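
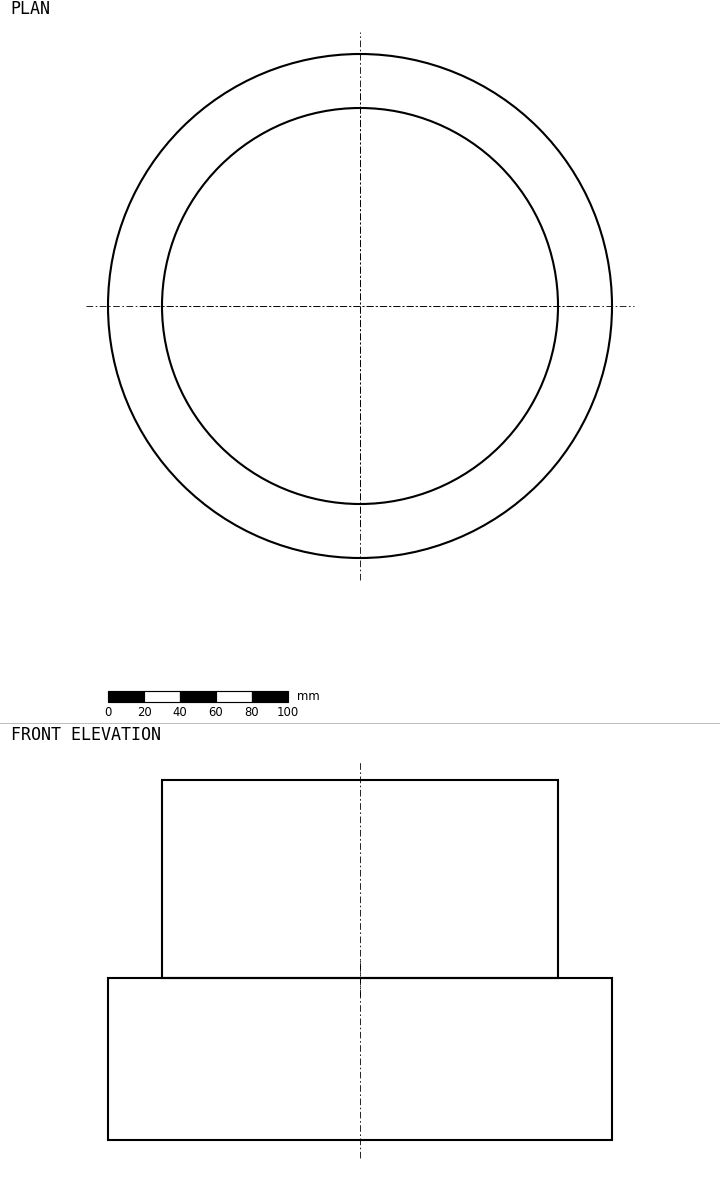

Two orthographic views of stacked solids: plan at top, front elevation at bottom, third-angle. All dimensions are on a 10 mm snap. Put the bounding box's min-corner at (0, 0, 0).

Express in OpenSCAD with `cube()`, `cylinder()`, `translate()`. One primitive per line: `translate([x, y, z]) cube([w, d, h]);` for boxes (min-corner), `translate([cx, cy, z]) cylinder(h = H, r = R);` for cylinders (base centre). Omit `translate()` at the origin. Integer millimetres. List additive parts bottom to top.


translate([140, 140, 0]) cylinder(h = 90, r = 140);
translate([140, 140, 90]) cylinder(h = 110, r = 110);


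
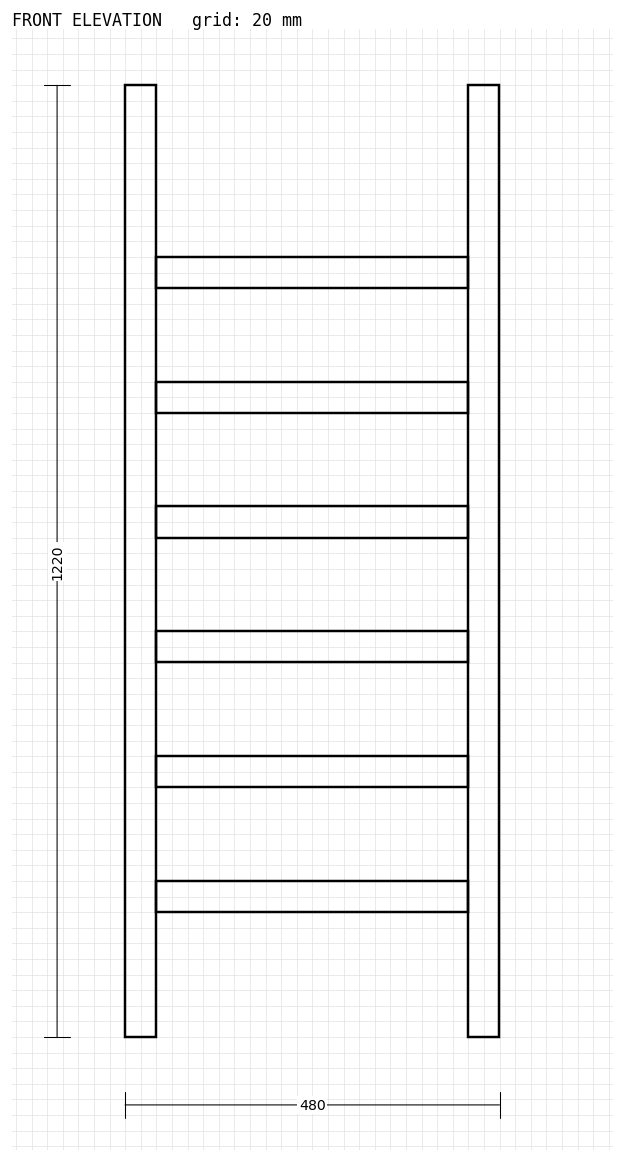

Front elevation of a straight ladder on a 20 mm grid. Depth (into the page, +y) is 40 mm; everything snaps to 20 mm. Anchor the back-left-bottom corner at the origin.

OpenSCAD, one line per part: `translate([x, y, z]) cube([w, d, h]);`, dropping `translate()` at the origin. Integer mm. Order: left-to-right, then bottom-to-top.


cube([40, 40, 1220]);
translate([40, 0, 160]) cube([400, 40, 40]);
translate([40, 0, 320]) cube([400, 40, 40]);
translate([40, 0, 480]) cube([400, 40, 40]);
translate([40, 0, 640]) cube([400, 40, 40]);
translate([40, 0, 800]) cube([400, 40, 40]);
translate([40, 0, 960]) cube([400, 40, 40]);
translate([440, 0, 0]) cube([40, 40, 1220]);


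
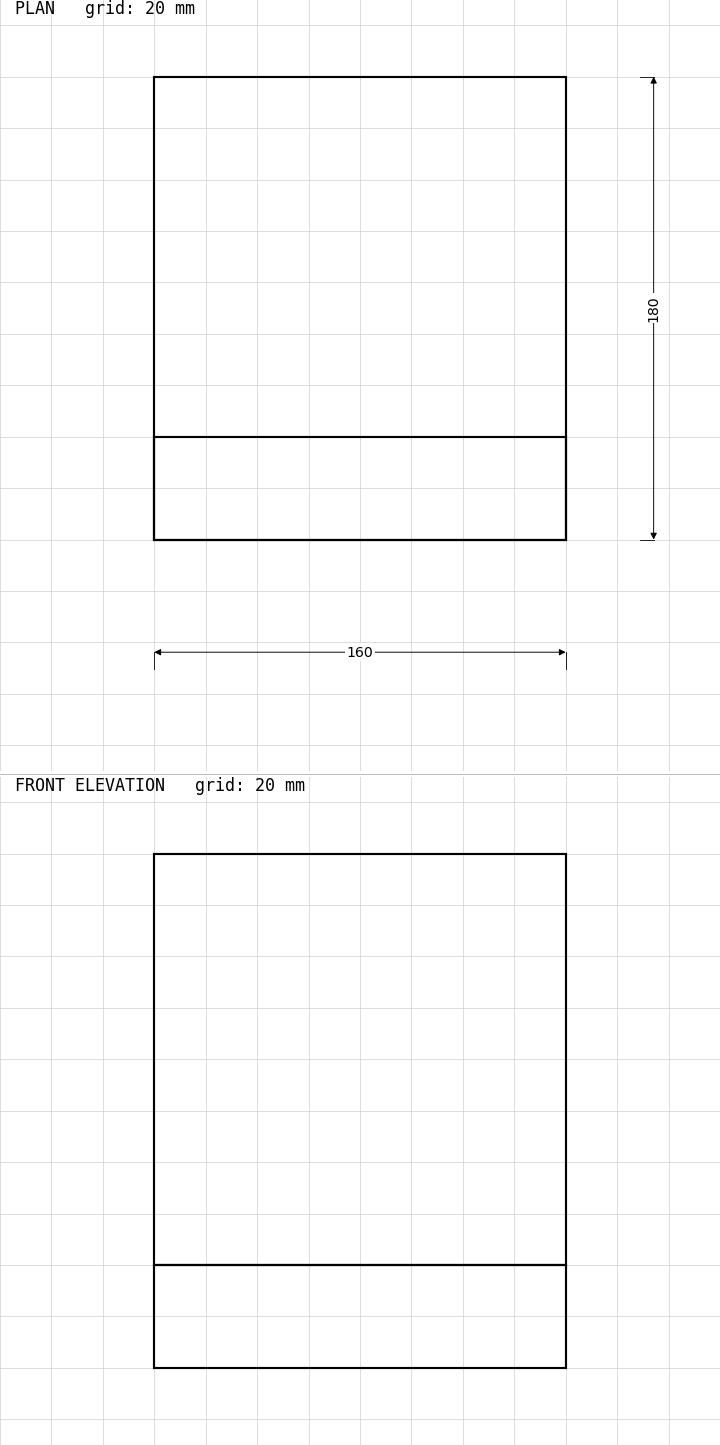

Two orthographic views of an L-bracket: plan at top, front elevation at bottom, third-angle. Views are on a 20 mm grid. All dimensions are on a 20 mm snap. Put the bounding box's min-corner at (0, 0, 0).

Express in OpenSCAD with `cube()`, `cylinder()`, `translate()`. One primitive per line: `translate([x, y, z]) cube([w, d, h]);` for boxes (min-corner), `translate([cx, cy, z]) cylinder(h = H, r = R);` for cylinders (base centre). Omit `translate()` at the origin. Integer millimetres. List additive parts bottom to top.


cube([160, 180, 40]);
translate([0, 0, 40]) cube([160, 40, 160]);


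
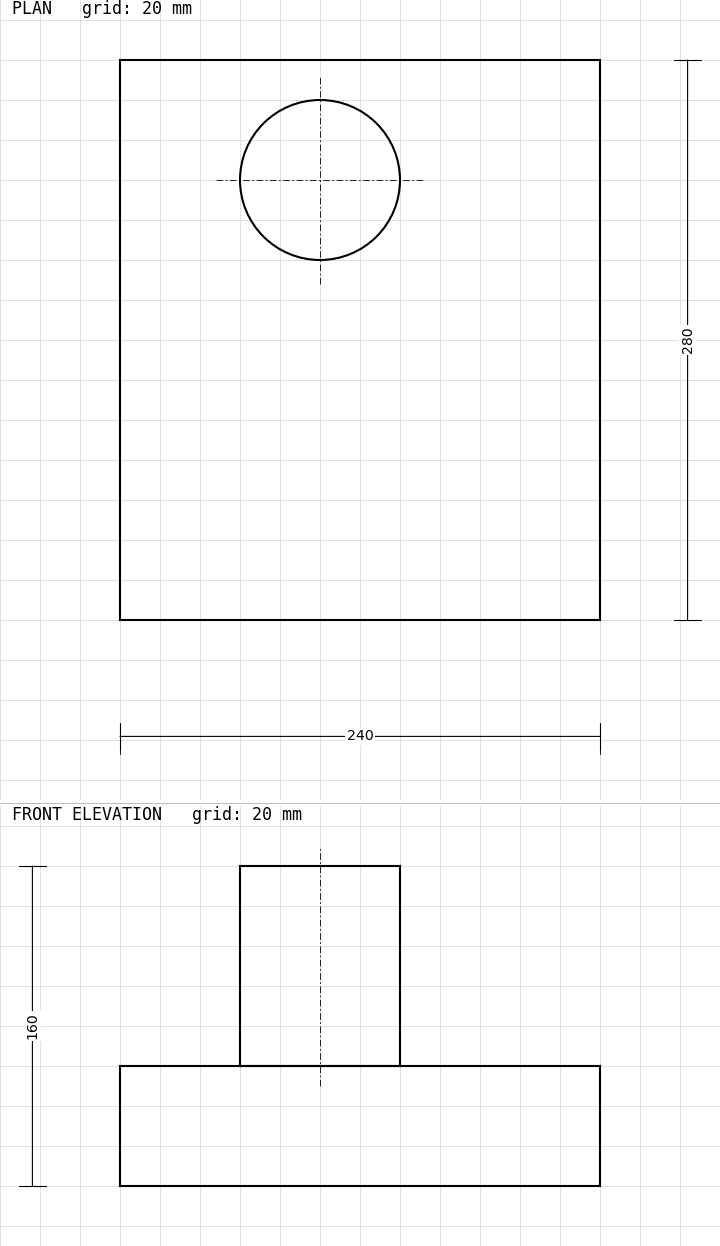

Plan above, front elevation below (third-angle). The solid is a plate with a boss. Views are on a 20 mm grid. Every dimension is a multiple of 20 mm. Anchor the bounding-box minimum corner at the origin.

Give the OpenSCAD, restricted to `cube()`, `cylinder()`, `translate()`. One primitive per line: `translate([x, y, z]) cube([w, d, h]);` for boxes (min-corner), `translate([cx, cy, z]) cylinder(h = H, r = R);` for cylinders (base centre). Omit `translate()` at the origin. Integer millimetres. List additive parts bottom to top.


cube([240, 280, 60]);
translate([100, 220, 60]) cylinder(h = 100, r = 40);


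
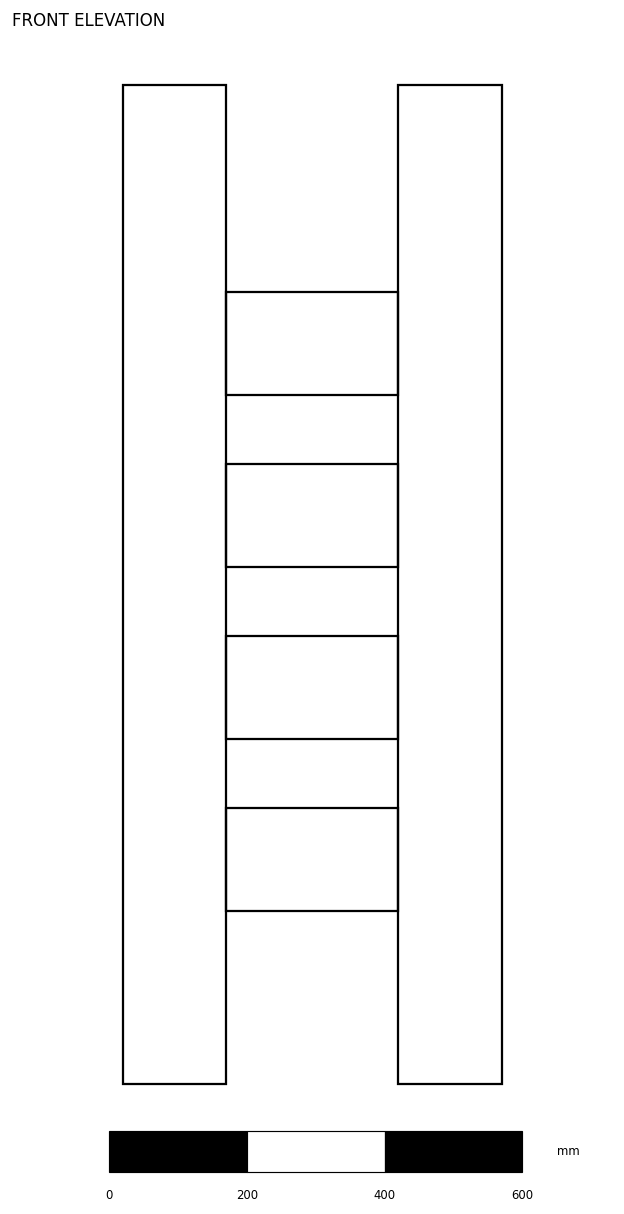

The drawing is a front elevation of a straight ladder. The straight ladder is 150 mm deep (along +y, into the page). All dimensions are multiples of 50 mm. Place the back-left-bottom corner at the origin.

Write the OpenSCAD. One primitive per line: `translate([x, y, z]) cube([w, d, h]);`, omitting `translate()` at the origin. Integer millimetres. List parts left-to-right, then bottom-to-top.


cube([150, 150, 1450]);
translate([150, 0, 250]) cube([250, 150, 150]);
translate([150, 0, 500]) cube([250, 150, 150]);
translate([150, 0, 750]) cube([250, 150, 150]);
translate([150, 0, 1000]) cube([250, 150, 150]);
translate([400, 0, 0]) cube([150, 150, 1450]);


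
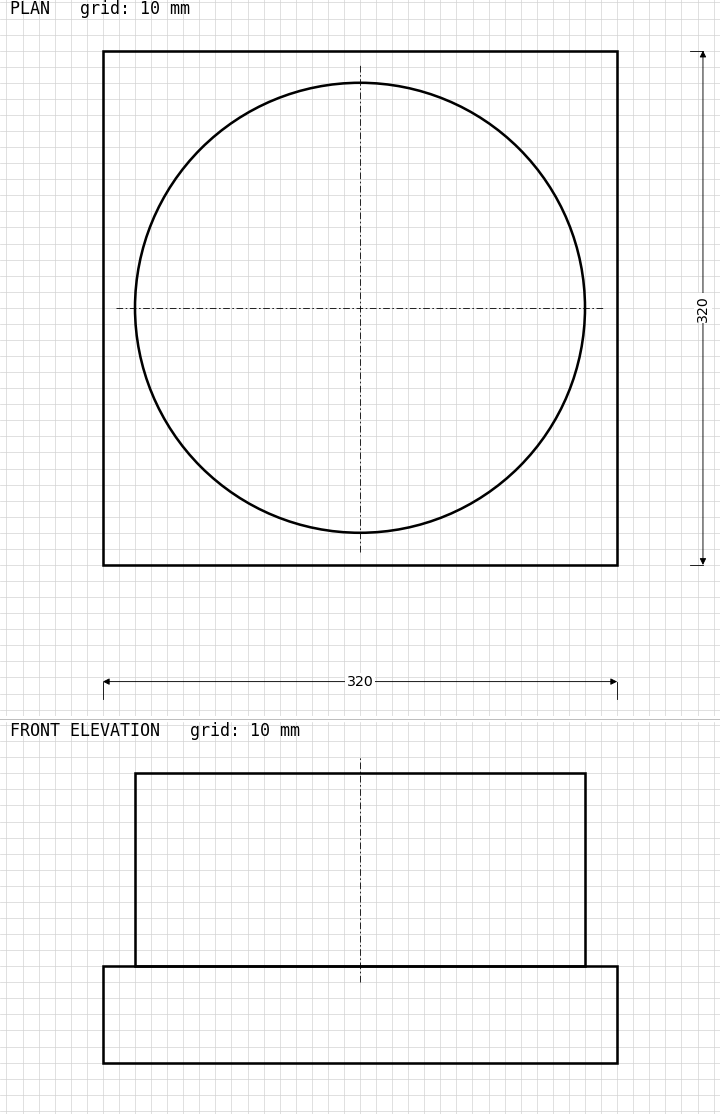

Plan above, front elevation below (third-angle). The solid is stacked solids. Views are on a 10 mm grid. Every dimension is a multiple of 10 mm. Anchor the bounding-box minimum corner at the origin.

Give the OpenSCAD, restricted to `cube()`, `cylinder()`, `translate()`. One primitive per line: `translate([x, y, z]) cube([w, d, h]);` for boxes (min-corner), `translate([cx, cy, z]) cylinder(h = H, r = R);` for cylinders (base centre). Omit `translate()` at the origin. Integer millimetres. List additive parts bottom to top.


cube([320, 320, 60]);
translate([160, 160, 60]) cylinder(h = 120, r = 140);


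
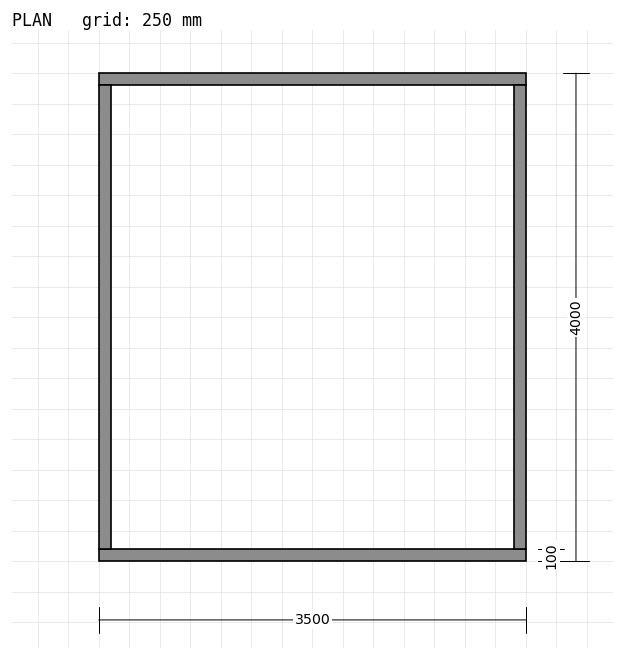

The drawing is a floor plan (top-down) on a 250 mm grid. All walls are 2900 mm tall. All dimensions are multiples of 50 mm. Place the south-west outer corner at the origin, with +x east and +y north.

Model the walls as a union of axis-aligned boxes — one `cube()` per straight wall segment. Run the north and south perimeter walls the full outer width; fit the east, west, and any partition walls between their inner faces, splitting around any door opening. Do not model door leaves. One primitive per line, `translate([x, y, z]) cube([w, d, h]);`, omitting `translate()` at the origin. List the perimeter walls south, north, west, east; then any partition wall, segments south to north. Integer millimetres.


cube([3500, 100, 2900]);
translate([0, 3900, 0]) cube([3500, 100, 2900]);
translate([0, 100, 0]) cube([100, 3800, 2900]);
translate([3400, 100, 0]) cube([100, 3800, 2900]);


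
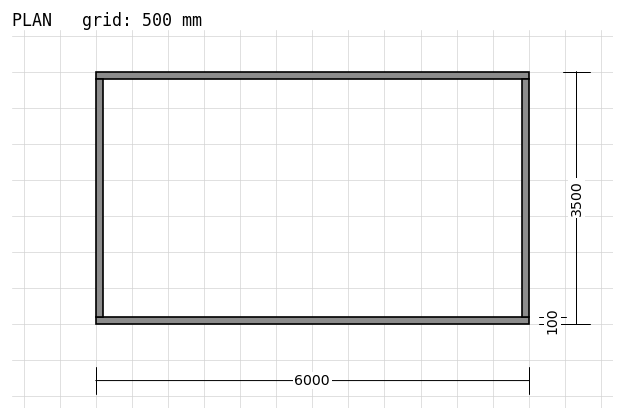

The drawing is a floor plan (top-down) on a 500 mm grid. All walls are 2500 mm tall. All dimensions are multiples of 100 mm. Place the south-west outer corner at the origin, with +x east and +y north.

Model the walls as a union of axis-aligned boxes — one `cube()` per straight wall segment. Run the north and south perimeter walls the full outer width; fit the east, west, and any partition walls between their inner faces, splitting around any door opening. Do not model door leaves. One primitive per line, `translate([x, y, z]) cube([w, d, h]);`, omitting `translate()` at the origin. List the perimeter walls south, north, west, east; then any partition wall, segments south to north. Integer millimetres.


cube([6000, 100, 2500]);
translate([0, 3400, 0]) cube([6000, 100, 2500]);
translate([0, 100, 0]) cube([100, 3300, 2500]);
translate([5900, 100, 0]) cube([100, 3300, 2500]);


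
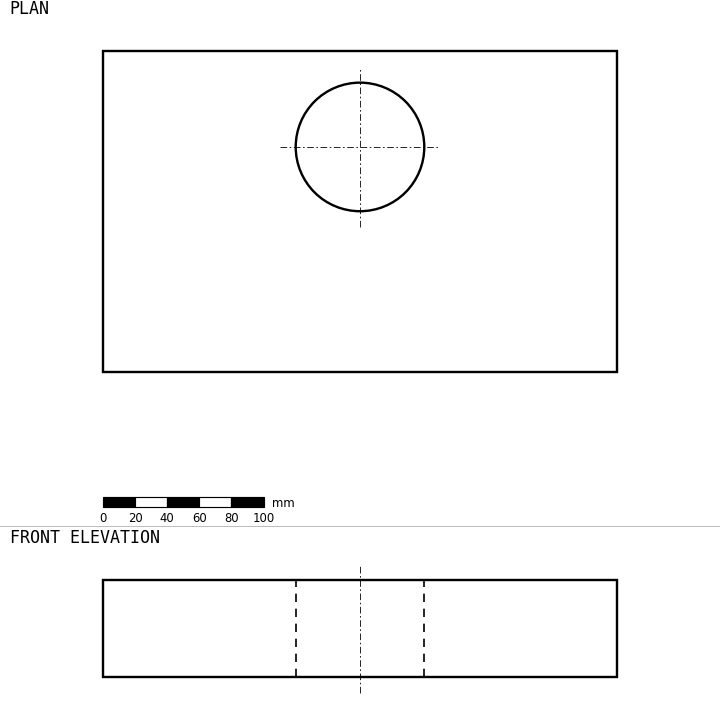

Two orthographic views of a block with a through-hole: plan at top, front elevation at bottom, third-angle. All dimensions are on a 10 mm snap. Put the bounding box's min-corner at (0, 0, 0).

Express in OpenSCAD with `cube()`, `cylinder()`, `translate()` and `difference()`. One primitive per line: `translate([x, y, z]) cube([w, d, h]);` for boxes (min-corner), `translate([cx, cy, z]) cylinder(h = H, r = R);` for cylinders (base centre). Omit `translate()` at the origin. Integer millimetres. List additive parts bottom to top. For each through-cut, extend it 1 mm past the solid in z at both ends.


difference() {
  cube([320, 200, 60]);
  translate([160, 140, -1]) cylinder(h = 62, r = 40);
}


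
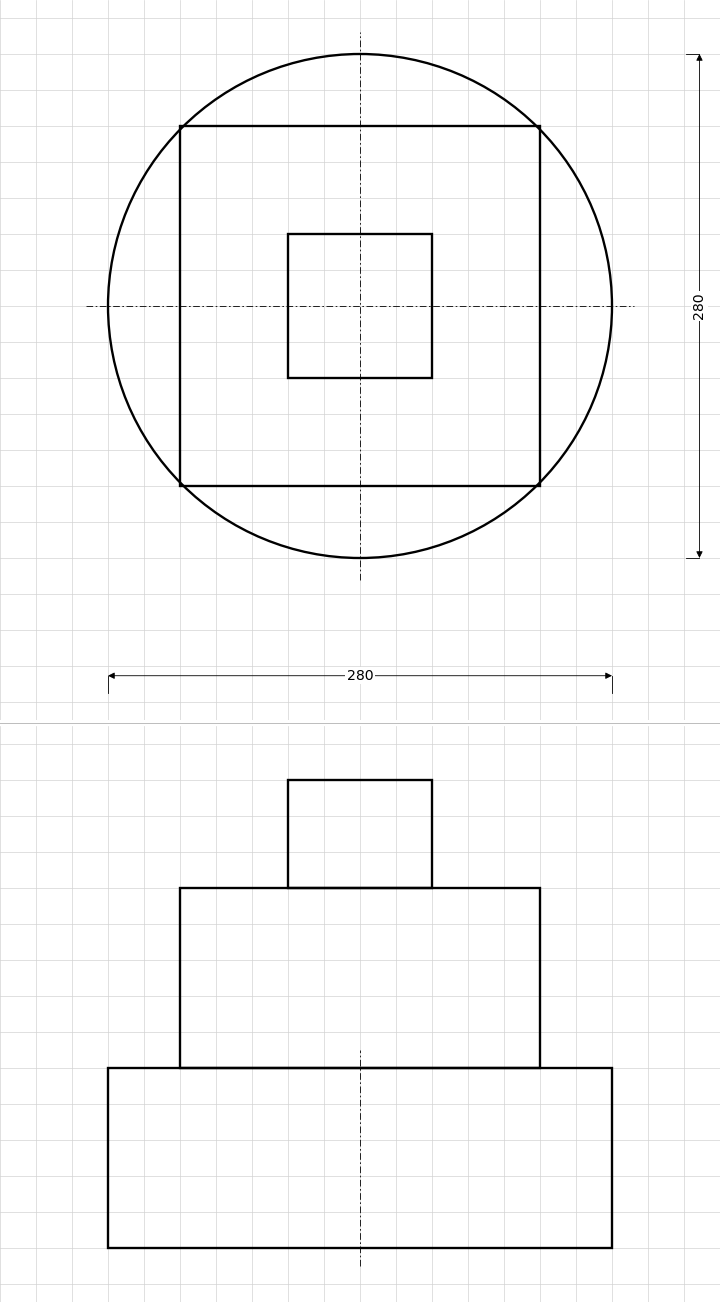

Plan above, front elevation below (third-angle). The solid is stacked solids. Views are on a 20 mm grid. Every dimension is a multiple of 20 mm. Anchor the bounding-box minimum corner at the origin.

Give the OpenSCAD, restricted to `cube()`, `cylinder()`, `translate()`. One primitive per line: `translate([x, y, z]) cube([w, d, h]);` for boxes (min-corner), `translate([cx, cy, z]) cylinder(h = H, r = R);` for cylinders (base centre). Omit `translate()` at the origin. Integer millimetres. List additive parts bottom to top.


translate([140, 140, 0]) cylinder(h = 100, r = 140);
translate([40, 40, 100]) cube([200, 200, 100]);
translate([100, 100, 200]) cube([80, 80, 60]);


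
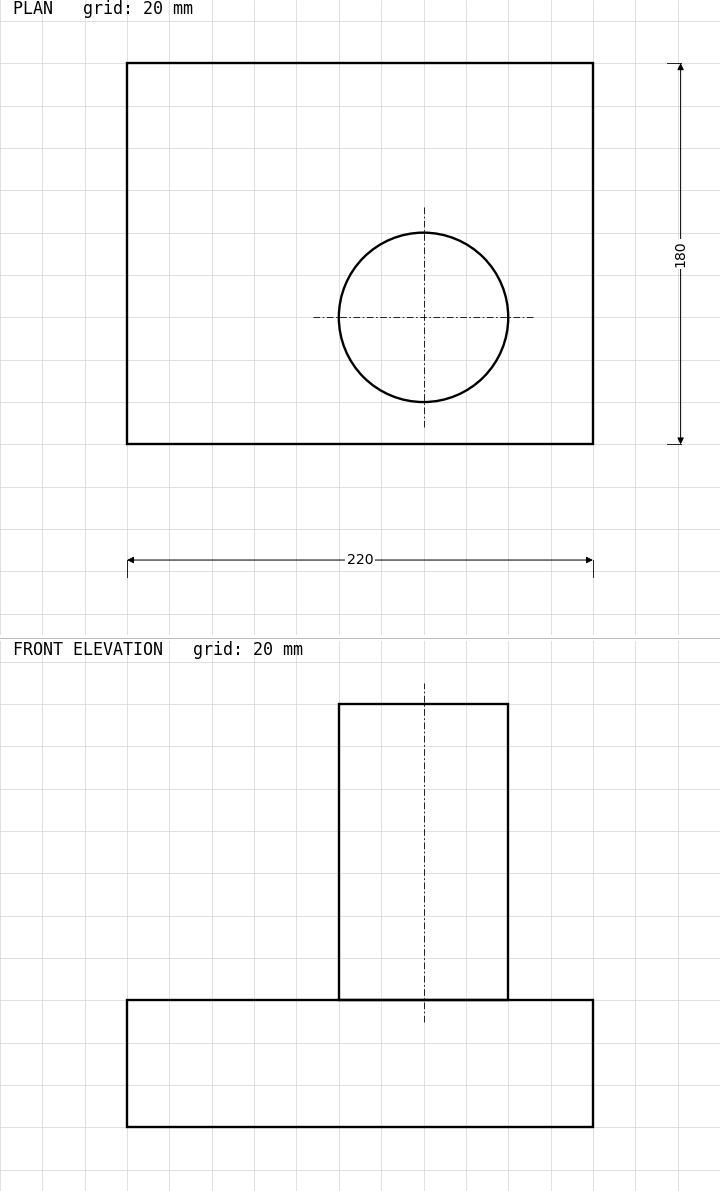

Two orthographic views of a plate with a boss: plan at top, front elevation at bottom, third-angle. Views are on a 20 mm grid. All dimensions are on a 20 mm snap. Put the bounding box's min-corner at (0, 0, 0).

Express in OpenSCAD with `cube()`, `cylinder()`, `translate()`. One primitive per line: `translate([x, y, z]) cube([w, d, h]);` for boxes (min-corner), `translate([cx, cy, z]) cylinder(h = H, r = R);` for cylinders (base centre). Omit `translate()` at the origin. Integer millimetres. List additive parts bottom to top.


cube([220, 180, 60]);
translate([140, 60, 60]) cylinder(h = 140, r = 40);


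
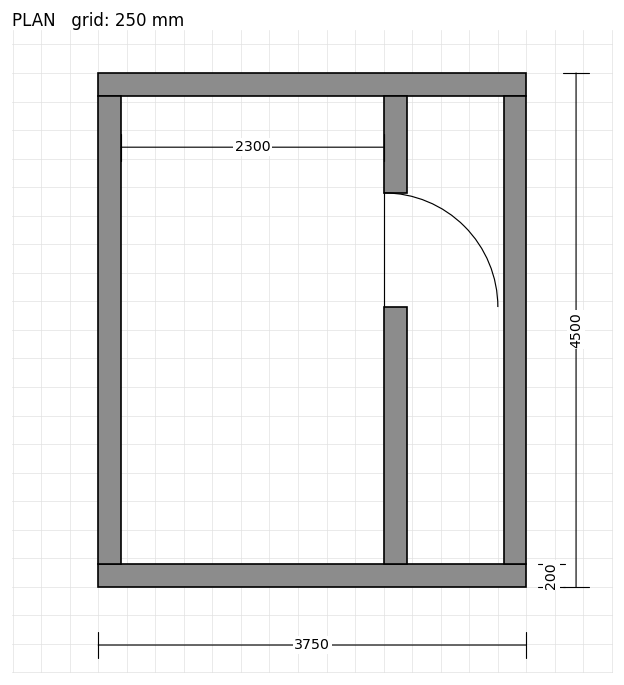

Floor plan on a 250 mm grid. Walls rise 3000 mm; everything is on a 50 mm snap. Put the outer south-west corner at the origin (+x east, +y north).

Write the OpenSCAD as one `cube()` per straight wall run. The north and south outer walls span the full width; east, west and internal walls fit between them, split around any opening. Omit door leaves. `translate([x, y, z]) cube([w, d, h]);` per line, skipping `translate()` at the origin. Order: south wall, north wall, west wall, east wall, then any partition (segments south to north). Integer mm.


cube([3750, 200, 3000]);
translate([0, 4300, 0]) cube([3750, 200, 3000]);
translate([0, 200, 0]) cube([200, 4100, 3000]);
translate([3550, 200, 0]) cube([200, 4100, 3000]);
translate([2500, 200, 0]) cube([200, 2250, 3000]);
translate([2500, 3450, 0]) cube([200, 850, 3000]);


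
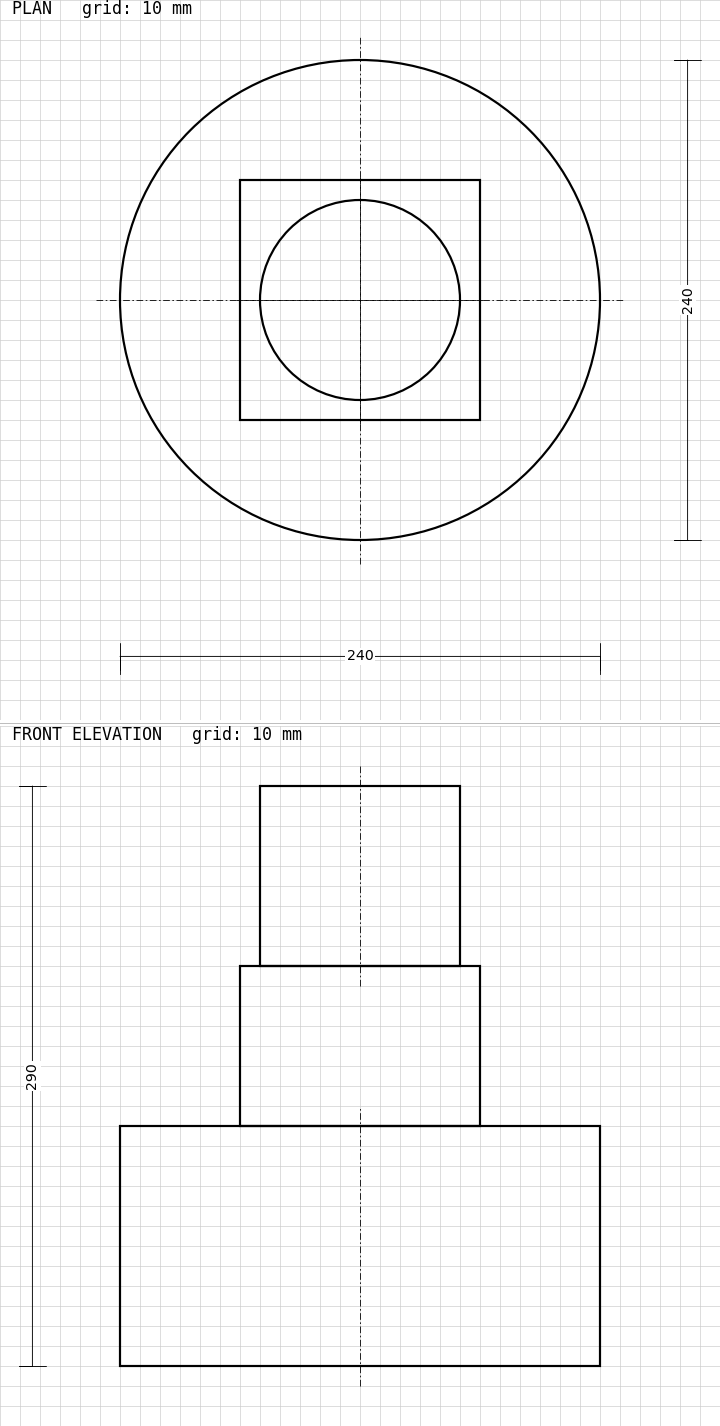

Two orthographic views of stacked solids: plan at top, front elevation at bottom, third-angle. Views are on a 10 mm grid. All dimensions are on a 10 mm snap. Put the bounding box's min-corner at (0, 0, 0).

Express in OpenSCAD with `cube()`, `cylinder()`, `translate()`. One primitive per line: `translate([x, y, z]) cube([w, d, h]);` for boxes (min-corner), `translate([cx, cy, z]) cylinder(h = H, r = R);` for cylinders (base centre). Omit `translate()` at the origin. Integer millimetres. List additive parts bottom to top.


translate([120, 120, 0]) cylinder(h = 120, r = 120);
translate([60, 60, 120]) cube([120, 120, 80]);
translate([120, 120, 200]) cylinder(h = 90, r = 50);


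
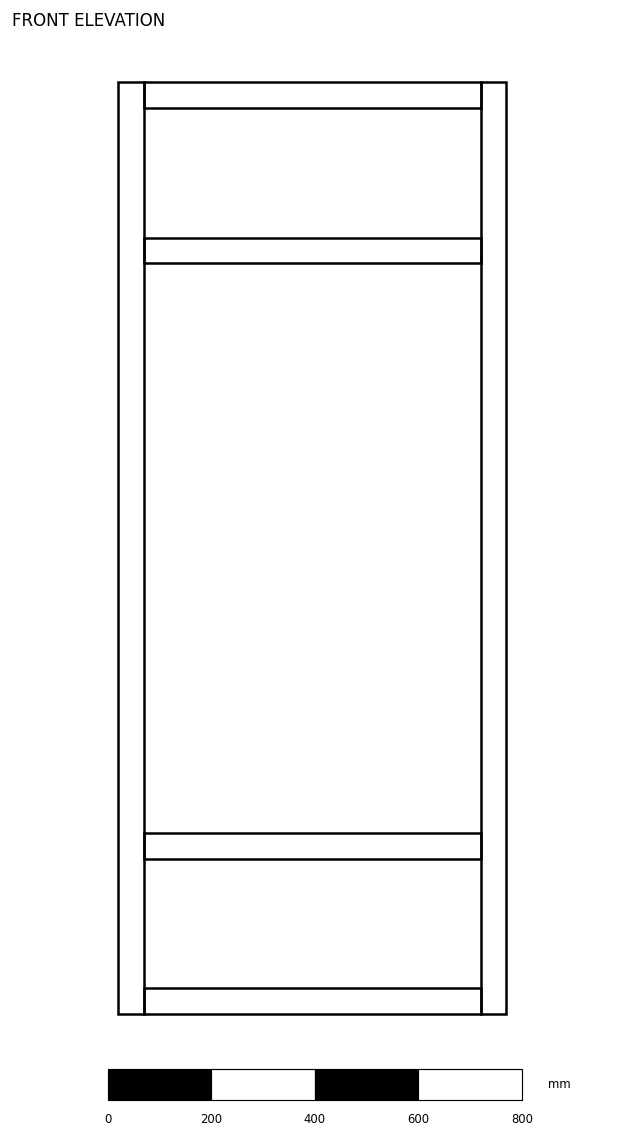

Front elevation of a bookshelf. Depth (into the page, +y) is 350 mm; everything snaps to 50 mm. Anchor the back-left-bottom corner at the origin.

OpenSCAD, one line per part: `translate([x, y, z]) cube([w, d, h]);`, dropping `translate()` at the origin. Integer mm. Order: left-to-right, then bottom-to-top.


cube([50, 350, 1800]);
translate([50, 0, 0]) cube([650, 350, 50]);
translate([50, 0, 300]) cube([650, 350, 50]);
translate([50, 0, 1450]) cube([650, 350, 50]);
translate([50, 0, 1750]) cube([650, 350, 50]);
translate([700, 0, 0]) cube([50, 350, 1800]);


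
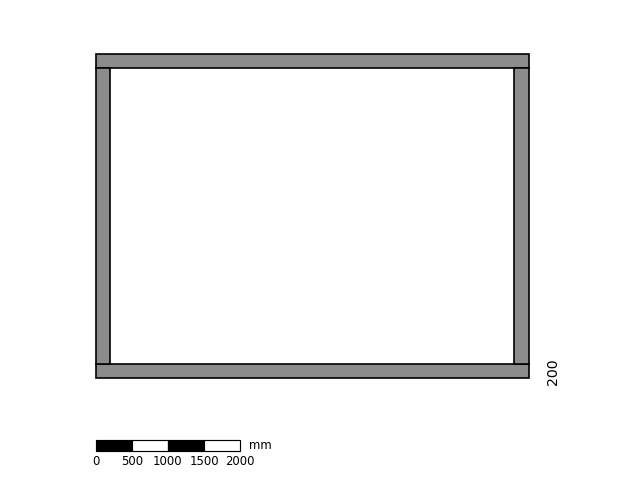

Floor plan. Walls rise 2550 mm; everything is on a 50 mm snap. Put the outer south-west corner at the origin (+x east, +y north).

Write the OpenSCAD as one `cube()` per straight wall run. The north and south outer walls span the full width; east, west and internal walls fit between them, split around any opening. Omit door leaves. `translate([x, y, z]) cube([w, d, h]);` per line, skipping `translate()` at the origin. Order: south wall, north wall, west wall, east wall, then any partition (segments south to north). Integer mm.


cube([6000, 200, 2550]);
translate([0, 4300, 0]) cube([6000, 200, 2550]);
translate([0, 200, 0]) cube([200, 4100, 2550]);
translate([5800, 200, 0]) cube([200, 4100, 2550]);


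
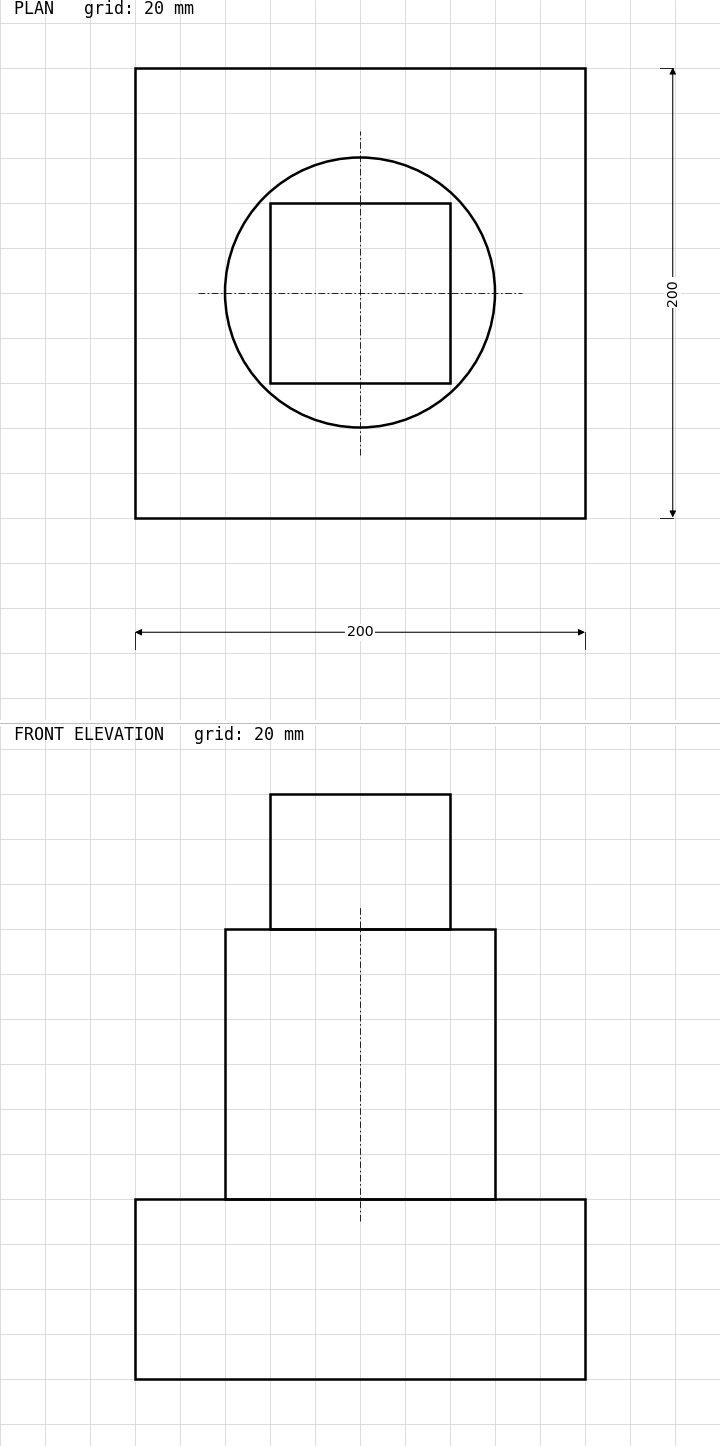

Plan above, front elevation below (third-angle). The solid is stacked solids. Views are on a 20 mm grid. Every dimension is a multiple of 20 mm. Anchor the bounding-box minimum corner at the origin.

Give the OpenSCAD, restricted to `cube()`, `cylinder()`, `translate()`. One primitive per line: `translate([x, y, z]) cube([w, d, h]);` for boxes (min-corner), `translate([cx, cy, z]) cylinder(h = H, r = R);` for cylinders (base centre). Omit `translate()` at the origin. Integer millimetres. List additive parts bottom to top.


cube([200, 200, 80]);
translate([100, 100, 80]) cylinder(h = 120, r = 60);
translate([60, 60, 200]) cube([80, 80, 60]);


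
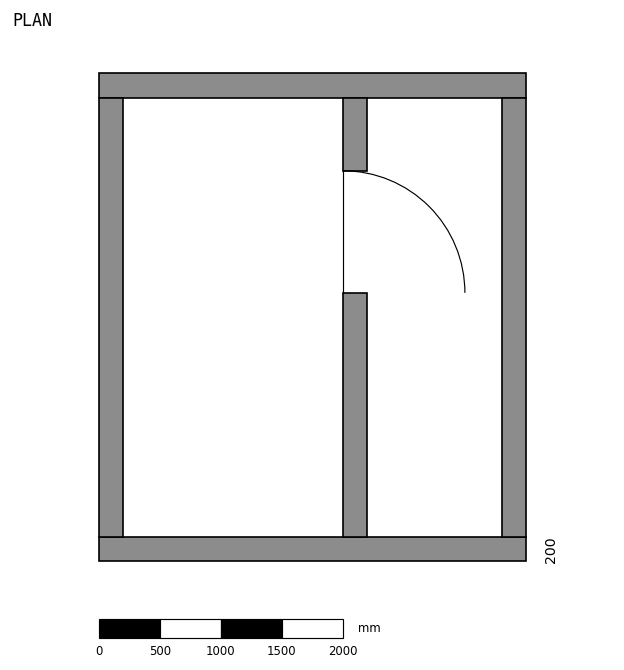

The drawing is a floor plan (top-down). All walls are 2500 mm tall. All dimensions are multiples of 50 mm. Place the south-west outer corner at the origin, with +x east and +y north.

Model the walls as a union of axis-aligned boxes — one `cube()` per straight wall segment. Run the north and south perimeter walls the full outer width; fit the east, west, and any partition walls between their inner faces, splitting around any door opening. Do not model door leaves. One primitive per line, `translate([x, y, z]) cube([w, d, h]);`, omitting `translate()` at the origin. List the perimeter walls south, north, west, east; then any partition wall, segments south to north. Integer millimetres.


cube([3500, 200, 2500]);
translate([0, 3800, 0]) cube([3500, 200, 2500]);
translate([0, 200, 0]) cube([200, 3600, 2500]);
translate([3300, 200, 0]) cube([200, 3600, 2500]);
translate([2000, 200, 0]) cube([200, 2000, 2500]);
translate([2000, 3200, 0]) cube([200, 600, 2500]);


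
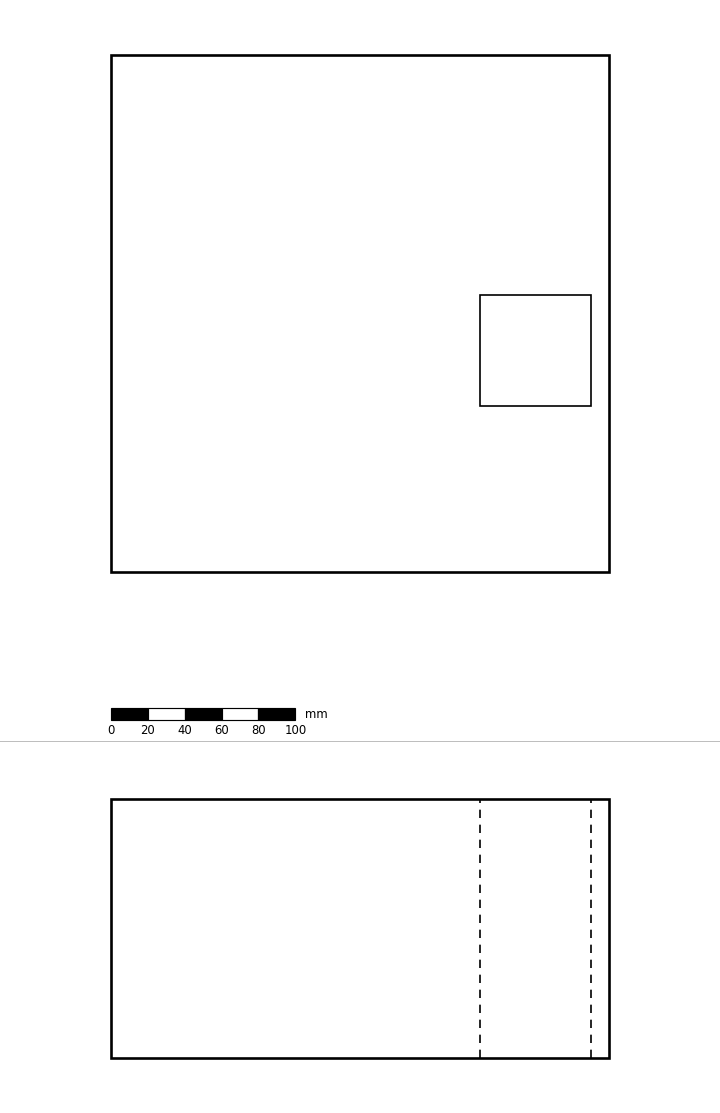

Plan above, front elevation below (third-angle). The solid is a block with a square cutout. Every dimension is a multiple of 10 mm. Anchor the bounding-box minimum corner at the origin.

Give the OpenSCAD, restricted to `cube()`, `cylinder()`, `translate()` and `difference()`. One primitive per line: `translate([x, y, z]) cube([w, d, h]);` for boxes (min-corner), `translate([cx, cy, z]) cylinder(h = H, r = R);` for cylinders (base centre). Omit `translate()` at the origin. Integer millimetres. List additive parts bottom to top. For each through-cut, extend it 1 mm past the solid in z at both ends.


difference() {
  cube([270, 280, 140]);
  translate([200, 90, -1]) cube([60, 60, 142]);
}


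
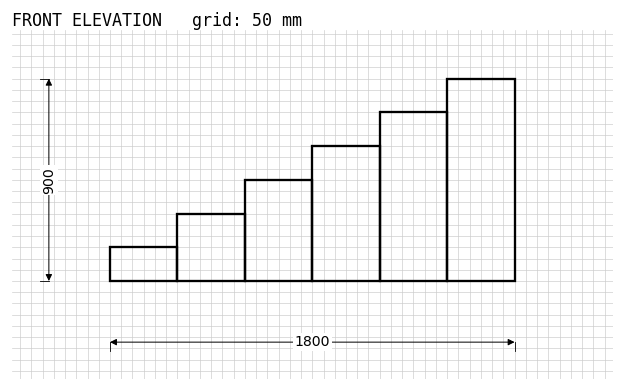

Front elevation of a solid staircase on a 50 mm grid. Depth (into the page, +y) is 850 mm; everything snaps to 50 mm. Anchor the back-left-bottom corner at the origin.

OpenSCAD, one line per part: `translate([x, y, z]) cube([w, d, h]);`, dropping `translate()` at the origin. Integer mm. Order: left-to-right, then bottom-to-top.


cube([300, 850, 150]);
translate([300, 0, 0]) cube([300, 850, 300]);
translate([600, 0, 0]) cube([300, 850, 450]);
translate([900, 0, 0]) cube([300, 850, 600]);
translate([1200, 0, 0]) cube([300, 850, 750]);
translate([1500, 0, 0]) cube([300, 850, 900]);


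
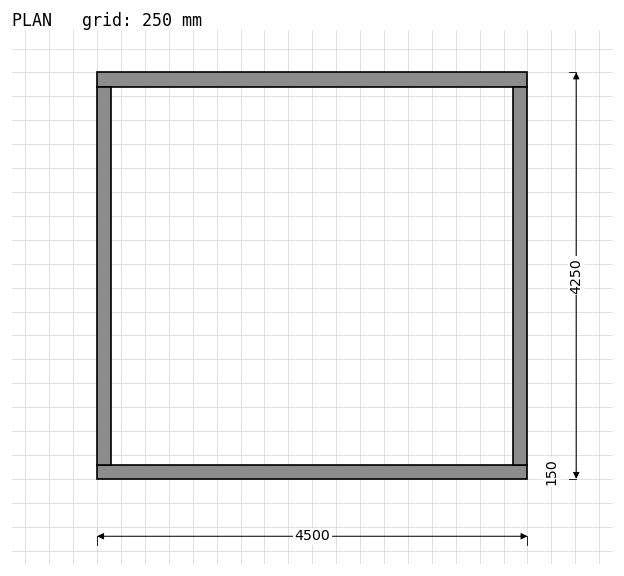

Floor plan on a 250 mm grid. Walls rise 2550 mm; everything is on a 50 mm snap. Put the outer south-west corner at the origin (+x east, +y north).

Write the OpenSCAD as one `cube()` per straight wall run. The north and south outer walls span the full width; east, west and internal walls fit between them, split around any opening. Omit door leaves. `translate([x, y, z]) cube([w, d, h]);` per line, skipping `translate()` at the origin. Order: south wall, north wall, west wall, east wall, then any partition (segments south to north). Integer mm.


cube([4500, 150, 2550]);
translate([0, 4100, 0]) cube([4500, 150, 2550]);
translate([0, 150, 0]) cube([150, 3950, 2550]);
translate([4350, 150, 0]) cube([150, 3950, 2550]);


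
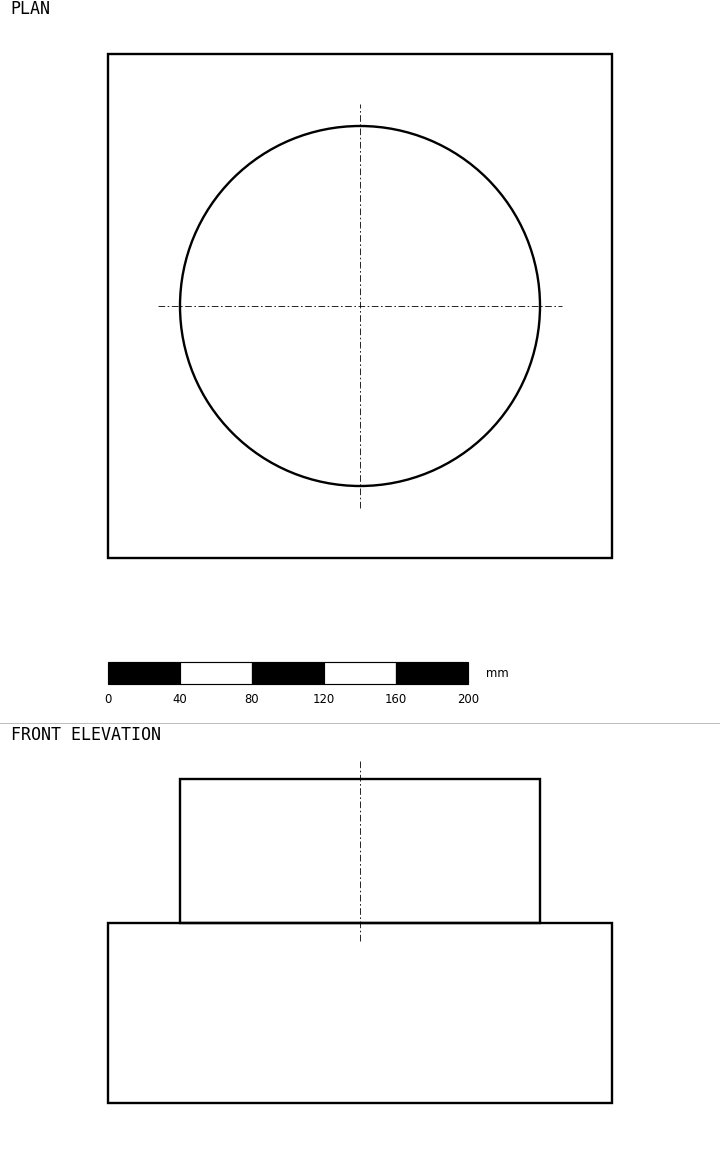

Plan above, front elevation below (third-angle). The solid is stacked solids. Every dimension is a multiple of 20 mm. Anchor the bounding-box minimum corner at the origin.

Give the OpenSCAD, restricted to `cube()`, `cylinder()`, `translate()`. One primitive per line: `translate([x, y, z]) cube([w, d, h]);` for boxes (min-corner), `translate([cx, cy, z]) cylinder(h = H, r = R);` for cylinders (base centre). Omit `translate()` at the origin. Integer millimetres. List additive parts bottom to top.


cube([280, 280, 100]);
translate([140, 140, 100]) cylinder(h = 80, r = 100);


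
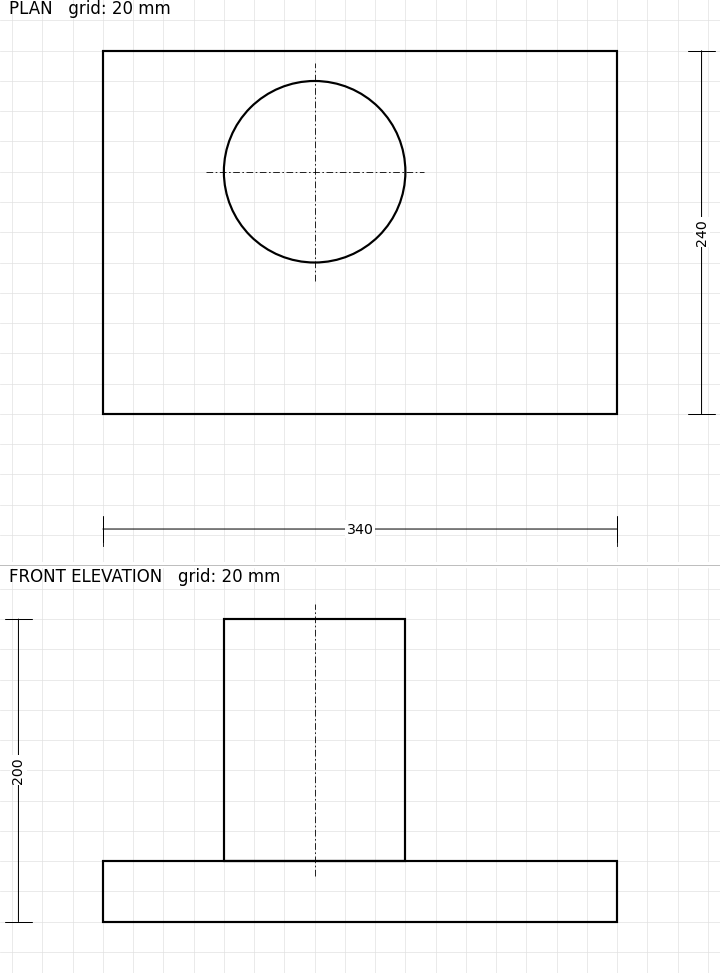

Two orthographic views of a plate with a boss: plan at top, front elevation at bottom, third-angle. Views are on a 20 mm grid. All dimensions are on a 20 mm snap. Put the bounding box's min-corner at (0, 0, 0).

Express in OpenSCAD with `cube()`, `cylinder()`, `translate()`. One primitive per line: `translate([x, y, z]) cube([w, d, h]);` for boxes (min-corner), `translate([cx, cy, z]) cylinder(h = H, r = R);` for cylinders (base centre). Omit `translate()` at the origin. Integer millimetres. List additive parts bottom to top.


cube([340, 240, 40]);
translate([140, 160, 40]) cylinder(h = 160, r = 60);


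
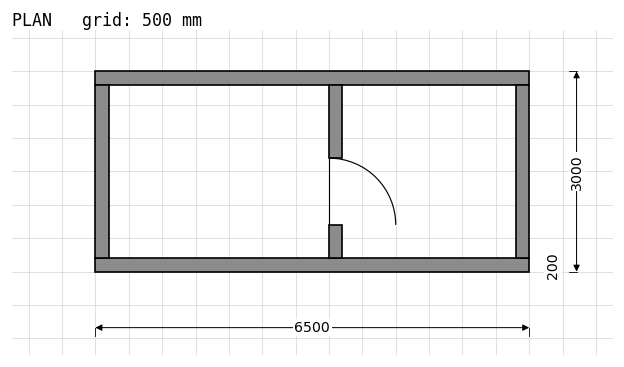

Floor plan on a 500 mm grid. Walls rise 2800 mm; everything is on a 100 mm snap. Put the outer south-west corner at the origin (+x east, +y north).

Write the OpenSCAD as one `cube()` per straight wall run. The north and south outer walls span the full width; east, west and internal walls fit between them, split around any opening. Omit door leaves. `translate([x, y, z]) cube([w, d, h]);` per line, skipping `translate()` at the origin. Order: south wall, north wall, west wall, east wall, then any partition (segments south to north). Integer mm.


cube([6500, 200, 2800]);
translate([0, 2800, 0]) cube([6500, 200, 2800]);
translate([0, 200, 0]) cube([200, 2600, 2800]);
translate([6300, 200, 0]) cube([200, 2600, 2800]);
translate([3500, 200, 0]) cube([200, 500, 2800]);
translate([3500, 1700, 0]) cube([200, 1100, 2800]);


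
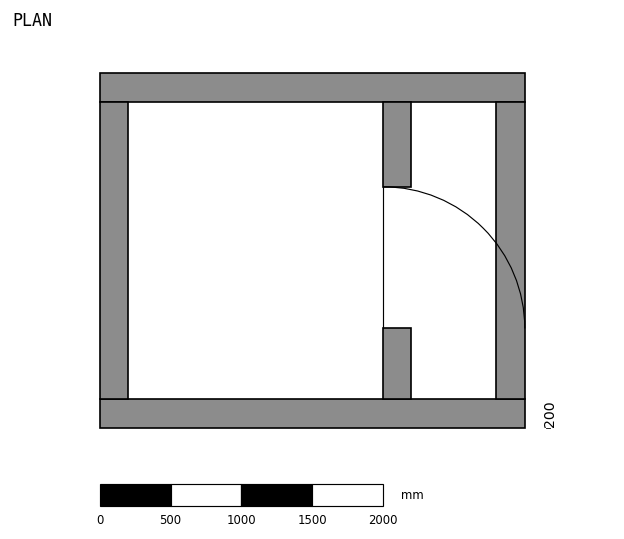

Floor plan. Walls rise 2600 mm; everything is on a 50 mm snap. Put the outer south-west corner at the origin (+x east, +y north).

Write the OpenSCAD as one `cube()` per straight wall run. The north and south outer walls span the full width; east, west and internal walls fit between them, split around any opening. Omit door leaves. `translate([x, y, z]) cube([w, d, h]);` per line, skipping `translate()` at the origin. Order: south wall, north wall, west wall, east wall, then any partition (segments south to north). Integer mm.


cube([3000, 200, 2600]);
translate([0, 2300, 0]) cube([3000, 200, 2600]);
translate([0, 200, 0]) cube([200, 2100, 2600]);
translate([2800, 200, 0]) cube([200, 2100, 2600]);
translate([2000, 200, 0]) cube([200, 500, 2600]);
translate([2000, 1700, 0]) cube([200, 600, 2600]);


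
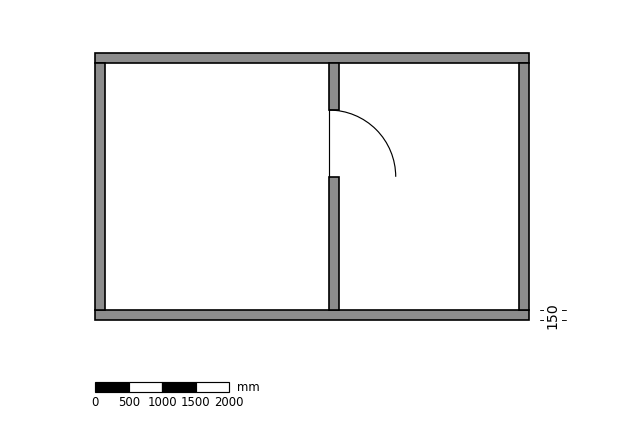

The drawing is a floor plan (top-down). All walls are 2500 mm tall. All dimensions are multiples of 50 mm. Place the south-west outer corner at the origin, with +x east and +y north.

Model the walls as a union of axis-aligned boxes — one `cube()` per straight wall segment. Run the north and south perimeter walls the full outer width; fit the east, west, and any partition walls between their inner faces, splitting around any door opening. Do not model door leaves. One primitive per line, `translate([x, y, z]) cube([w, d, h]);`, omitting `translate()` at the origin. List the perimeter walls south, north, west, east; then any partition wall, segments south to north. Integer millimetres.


cube([6500, 150, 2500]);
translate([0, 3850, 0]) cube([6500, 150, 2500]);
translate([0, 150, 0]) cube([150, 3700, 2500]);
translate([6350, 150, 0]) cube([150, 3700, 2500]);
translate([3500, 150, 0]) cube([150, 2000, 2500]);
translate([3500, 3150, 0]) cube([150, 700, 2500]);


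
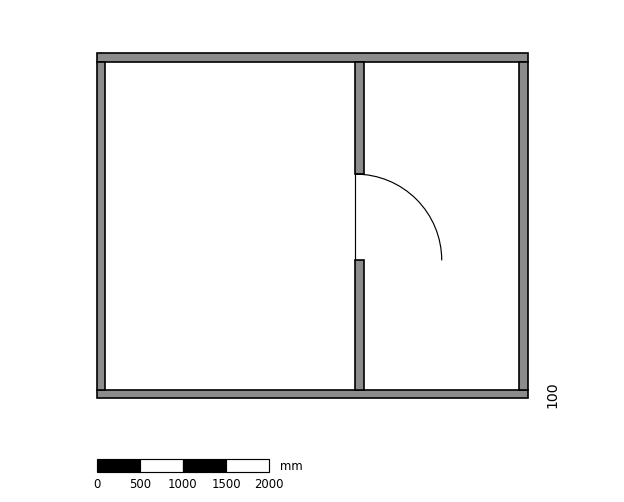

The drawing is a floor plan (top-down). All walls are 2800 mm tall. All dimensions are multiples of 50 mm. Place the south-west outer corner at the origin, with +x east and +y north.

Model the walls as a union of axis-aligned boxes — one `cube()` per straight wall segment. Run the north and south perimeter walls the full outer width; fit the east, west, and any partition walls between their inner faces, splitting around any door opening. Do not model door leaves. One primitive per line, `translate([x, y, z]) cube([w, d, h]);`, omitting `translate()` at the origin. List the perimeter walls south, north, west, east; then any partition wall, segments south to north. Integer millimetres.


cube([5000, 100, 2800]);
translate([0, 3900, 0]) cube([5000, 100, 2800]);
translate([0, 100, 0]) cube([100, 3800, 2800]);
translate([4900, 100, 0]) cube([100, 3800, 2800]);
translate([3000, 100, 0]) cube([100, 1500, 2800]);
translate([3000, 2600, 0]) cube([100, 1300, 2800]);


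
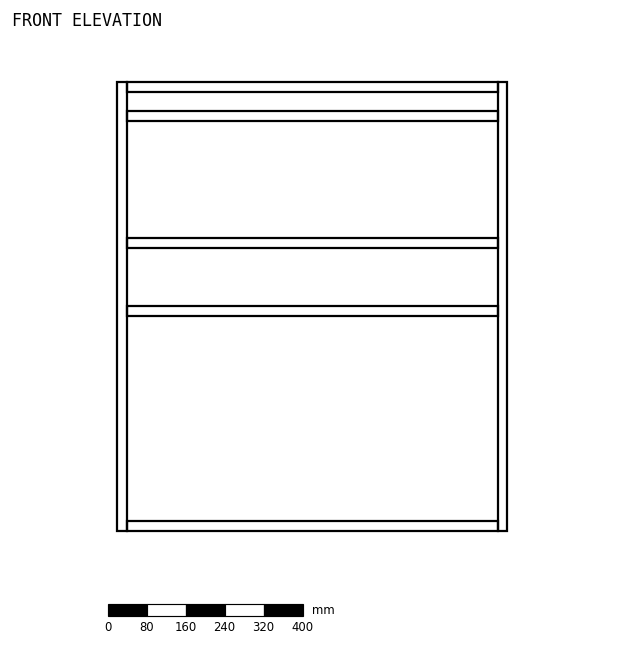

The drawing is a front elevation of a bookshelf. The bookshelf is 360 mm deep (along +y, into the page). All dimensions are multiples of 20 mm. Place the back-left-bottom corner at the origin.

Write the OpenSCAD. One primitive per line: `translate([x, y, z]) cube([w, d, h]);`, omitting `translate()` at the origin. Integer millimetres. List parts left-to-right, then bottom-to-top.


cube([20, 360, 920]);
translate([20, 0, 0]) cube([760, 360, 20]);
translate([20, 0, 440]) cube([760, 360, 20]);
translate([20, 0, 580]) cube([760, 360, 20]);
translate([20, 0, 840]) cube([760, 360, 20]);
translate([20, 0, 900]) cube([760, 360, 20]);
translate([780, 0, 0]) cube([20, 360, 920]);


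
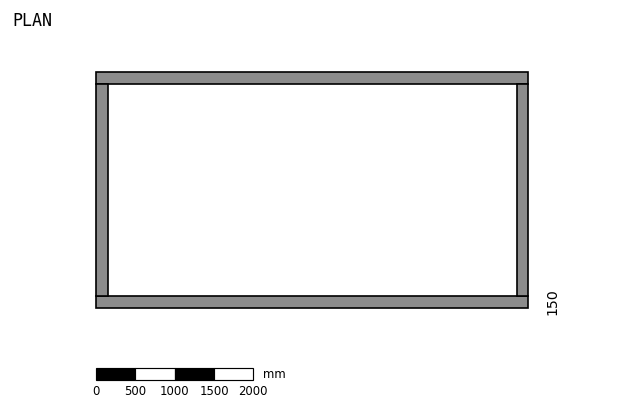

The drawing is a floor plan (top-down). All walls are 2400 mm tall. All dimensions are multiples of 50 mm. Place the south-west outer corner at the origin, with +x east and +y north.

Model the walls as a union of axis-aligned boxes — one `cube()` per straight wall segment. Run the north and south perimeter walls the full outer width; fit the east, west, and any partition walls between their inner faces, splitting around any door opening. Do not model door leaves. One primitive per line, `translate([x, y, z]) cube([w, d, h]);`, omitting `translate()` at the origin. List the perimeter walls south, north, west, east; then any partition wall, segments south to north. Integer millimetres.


cube([5500, 150, 2400]);
translate([0, 2850, 0]) cube([5500, 150, 2400]);
translate([0, 150, 0]) cube([150, 2700, 2400]);
translate([5350, 150, 0]) cube([150, 2700, 2400]);


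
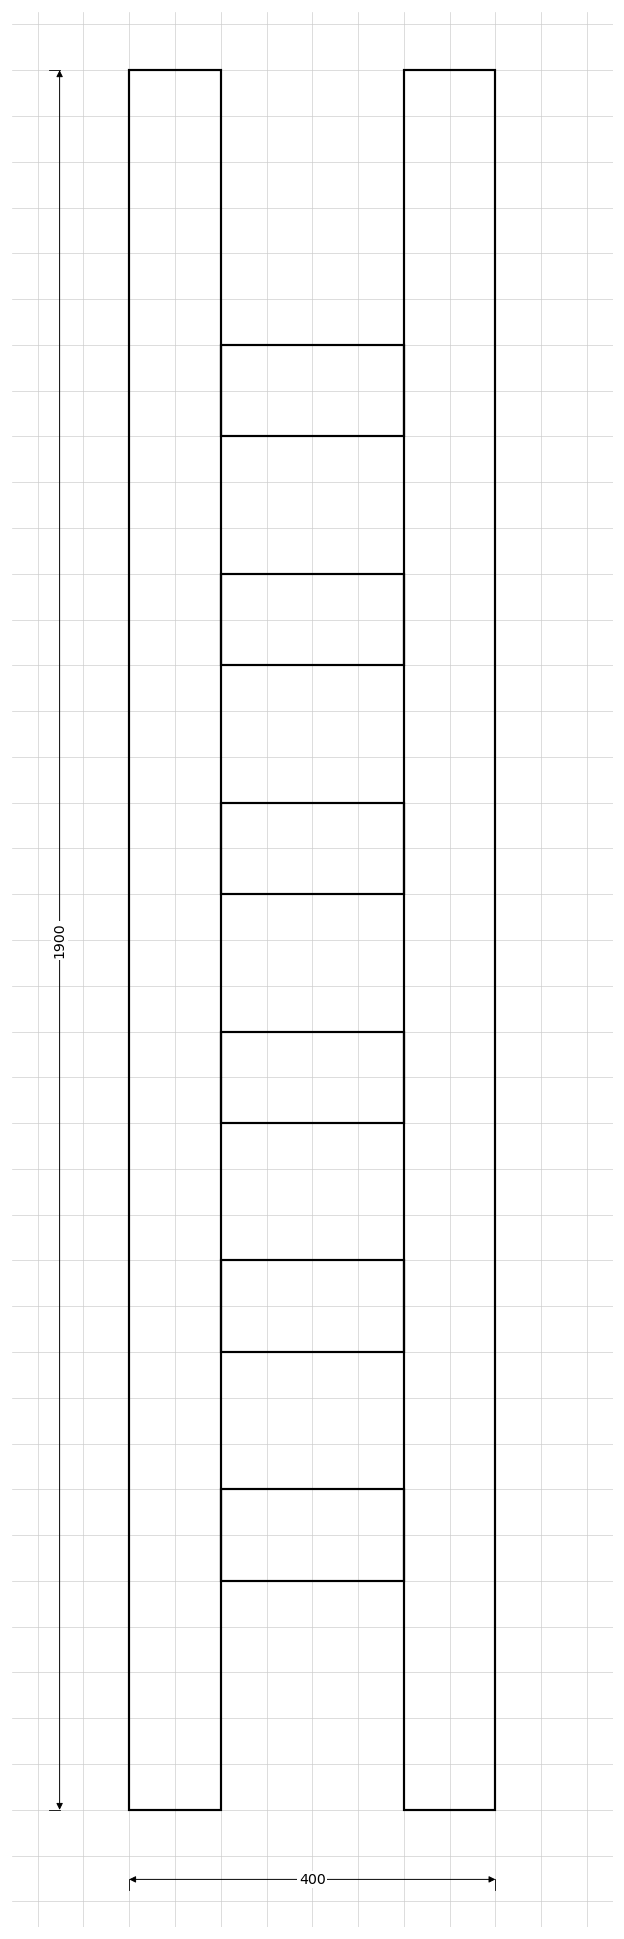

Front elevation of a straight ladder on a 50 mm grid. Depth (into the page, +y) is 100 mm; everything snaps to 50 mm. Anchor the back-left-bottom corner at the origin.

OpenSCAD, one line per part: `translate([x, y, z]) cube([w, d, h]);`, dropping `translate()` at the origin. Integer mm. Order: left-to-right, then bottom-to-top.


cube([100, 100, 1900]);
translate([100, 0, 250]) cube([200, 100, 100]);
translate([100, 0, 500]) cube([200, 100, 100]);
translate([100, 0, 750]) cube([200, 100, 100]);
translate([100, 0, 1000]) cube([200, 100, 100]);
translate([100, 0, 1250]) cube([200, 100, 100]);
translate([100, 0, 1500]) cube([200, 100, 100]);
translate([300, 0, 0]) cube([100, 100, 1900]);


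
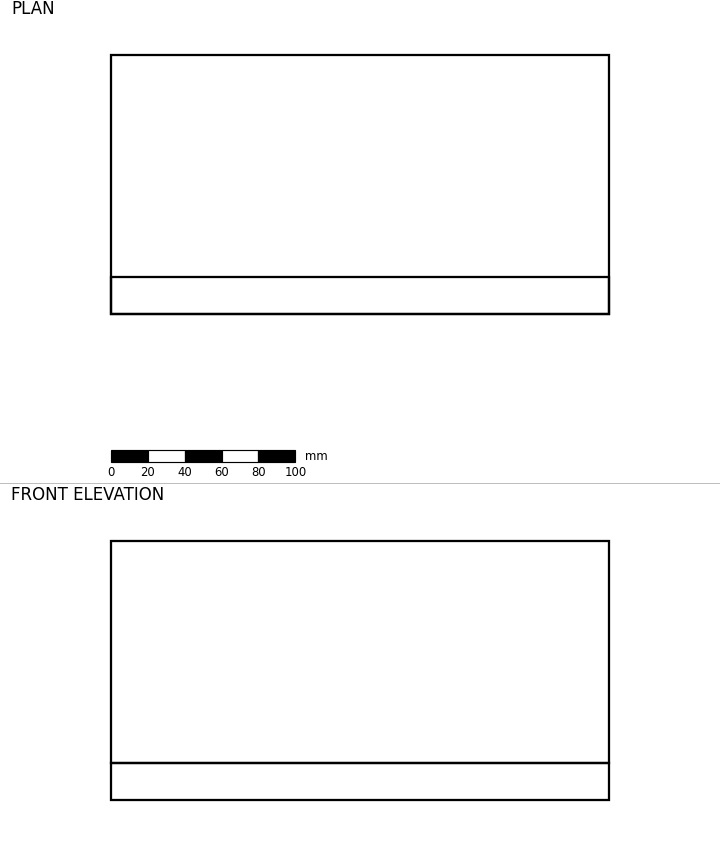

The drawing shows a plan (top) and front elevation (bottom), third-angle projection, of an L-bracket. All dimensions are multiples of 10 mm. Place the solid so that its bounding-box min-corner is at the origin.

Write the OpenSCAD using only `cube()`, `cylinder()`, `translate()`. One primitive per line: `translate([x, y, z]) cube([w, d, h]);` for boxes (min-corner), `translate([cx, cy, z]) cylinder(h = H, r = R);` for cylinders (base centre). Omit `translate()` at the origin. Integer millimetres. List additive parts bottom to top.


cube([270, 140, 20]);
translate([0, 0, 20]) cube([270, 20, 120]);


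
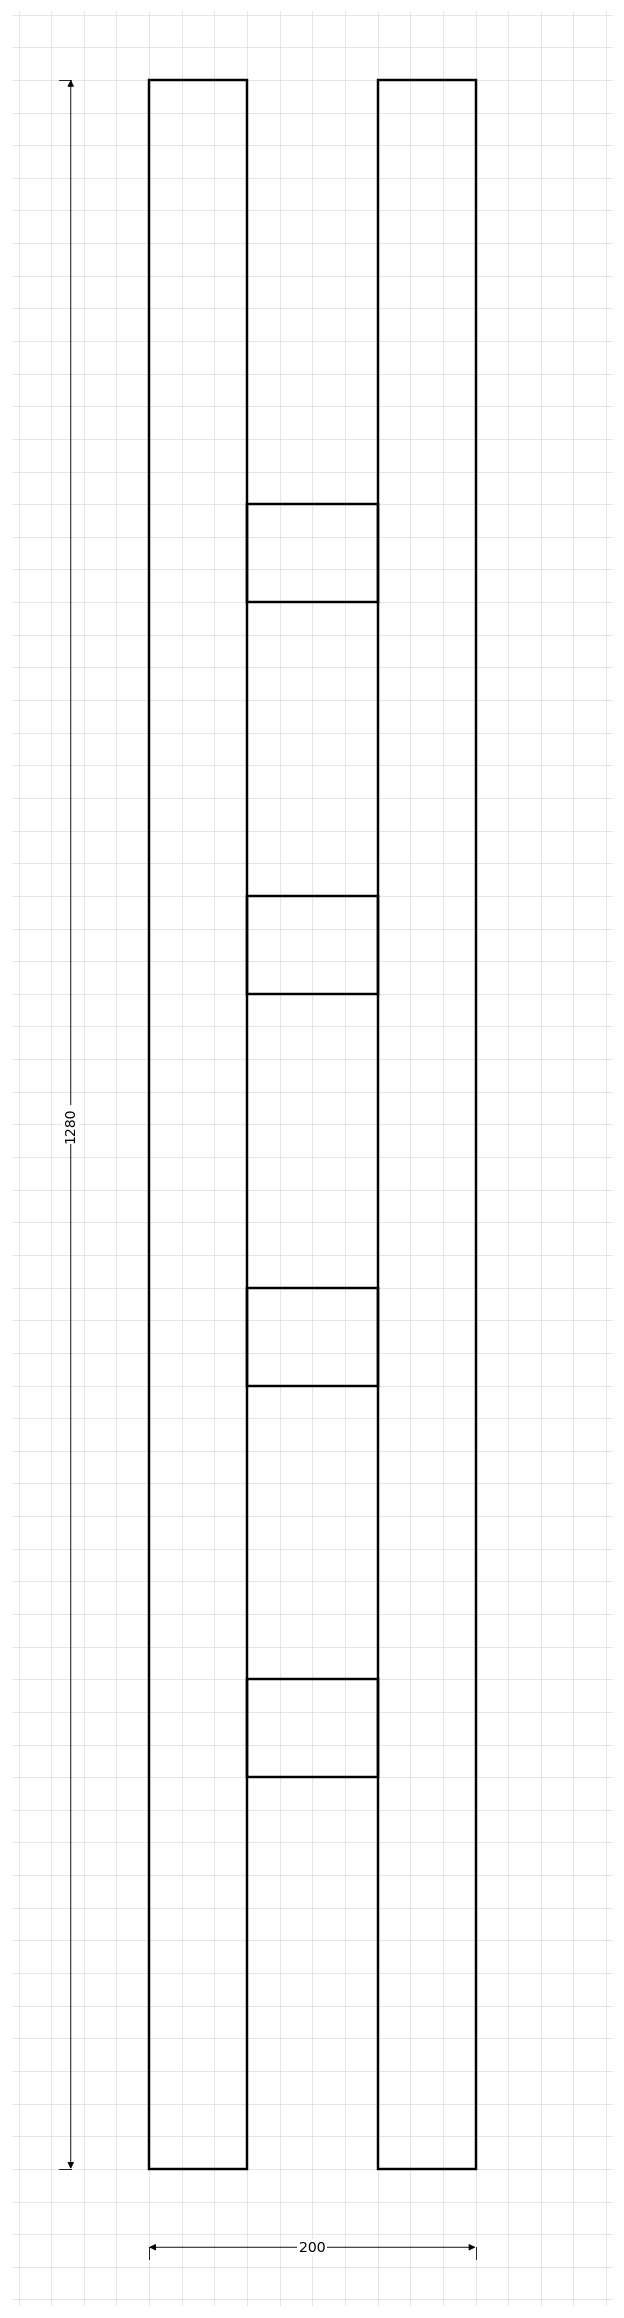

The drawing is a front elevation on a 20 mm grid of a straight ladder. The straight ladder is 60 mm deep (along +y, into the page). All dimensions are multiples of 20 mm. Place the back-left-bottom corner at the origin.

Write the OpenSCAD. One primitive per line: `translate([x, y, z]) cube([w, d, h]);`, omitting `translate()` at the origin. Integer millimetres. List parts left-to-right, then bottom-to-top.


cube([60, 60, 1280]);
translate([60, 0, 240]) cube([80, 60, 60]);
translate([60, 0, 480]) cube([80, 60, 60]);
translate([60, 0, 720]) cube([80, 60, 60]);
translate([60, 0, 960]) cube([80, 60, 60]);
translate([140, 0, 0]) cube([60, 60, 1280]);


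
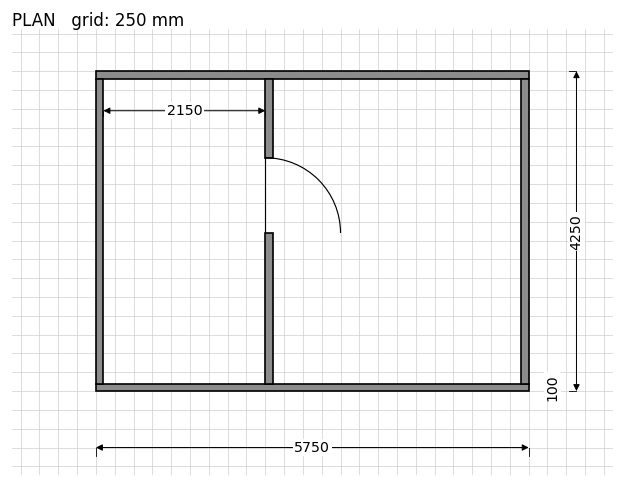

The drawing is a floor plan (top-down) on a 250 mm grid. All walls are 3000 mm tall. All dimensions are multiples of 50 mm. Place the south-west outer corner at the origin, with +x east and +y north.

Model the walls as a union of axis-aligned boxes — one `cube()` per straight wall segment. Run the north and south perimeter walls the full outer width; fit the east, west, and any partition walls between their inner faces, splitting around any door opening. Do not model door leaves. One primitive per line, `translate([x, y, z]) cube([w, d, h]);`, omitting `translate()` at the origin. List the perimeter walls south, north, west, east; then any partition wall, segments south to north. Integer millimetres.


cube([5750, 100, 3000]);
translate([0, 4150, 0]) cube([5750, 100, 3000]);
translate([0, 100, 0]) cube([100, 4050, 3000]);
translate([5650, 100, 0]) cube([100, 4050, 3000]);
translate([2250, 100, 0]) cube([100, 2000, 3000]);
translate([2250, 3100, 0]) cube([100, 1050, 3000]);


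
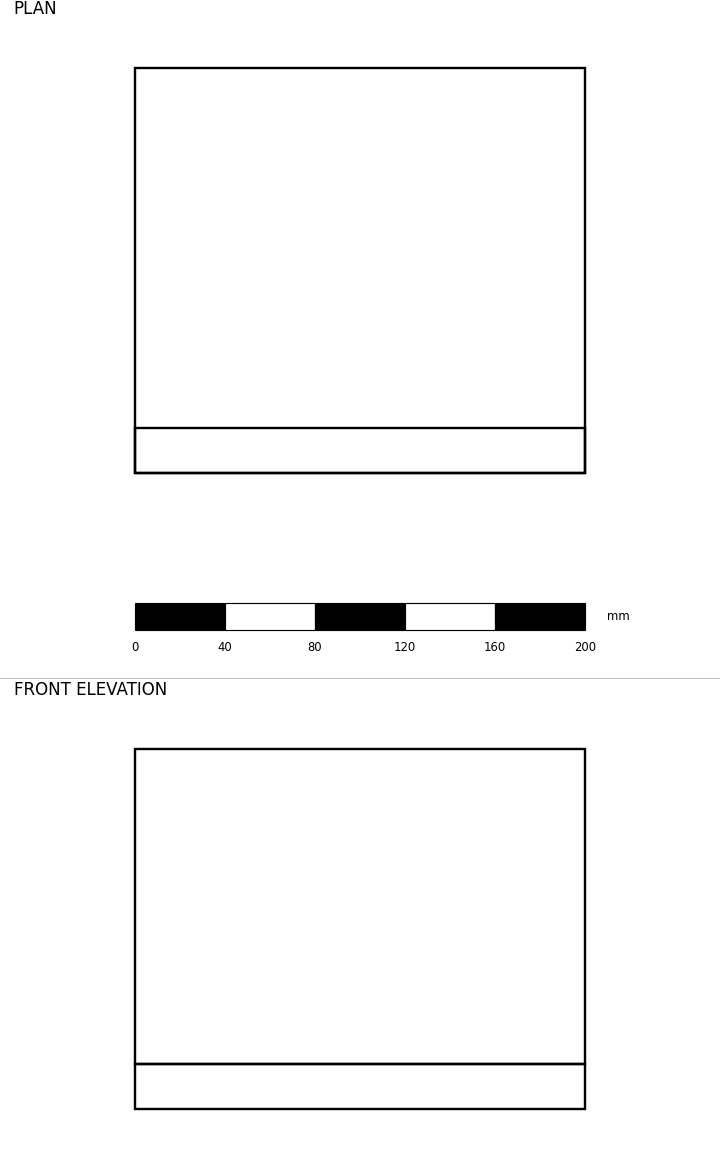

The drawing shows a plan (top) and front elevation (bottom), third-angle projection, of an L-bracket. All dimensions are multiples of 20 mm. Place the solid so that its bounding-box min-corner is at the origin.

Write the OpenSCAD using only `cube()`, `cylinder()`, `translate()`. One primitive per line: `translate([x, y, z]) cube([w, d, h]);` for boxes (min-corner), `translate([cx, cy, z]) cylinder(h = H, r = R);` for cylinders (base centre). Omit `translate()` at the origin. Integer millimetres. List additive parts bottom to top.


cube([200, 180, 20]);
translate([0, 0, 20]) cube([200, 20, 140]);


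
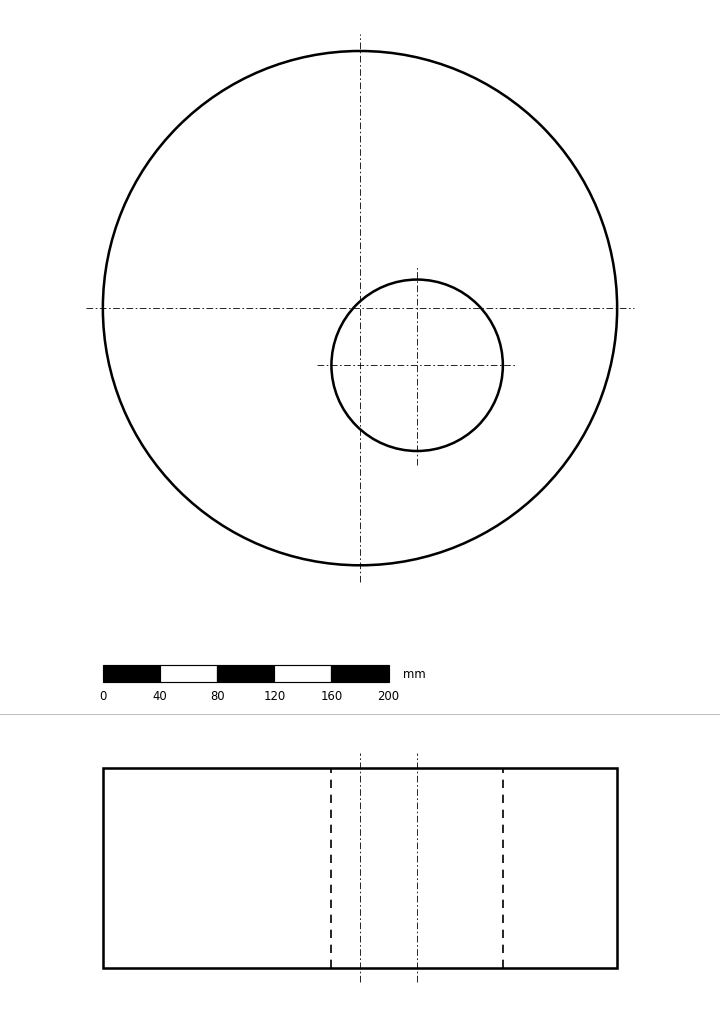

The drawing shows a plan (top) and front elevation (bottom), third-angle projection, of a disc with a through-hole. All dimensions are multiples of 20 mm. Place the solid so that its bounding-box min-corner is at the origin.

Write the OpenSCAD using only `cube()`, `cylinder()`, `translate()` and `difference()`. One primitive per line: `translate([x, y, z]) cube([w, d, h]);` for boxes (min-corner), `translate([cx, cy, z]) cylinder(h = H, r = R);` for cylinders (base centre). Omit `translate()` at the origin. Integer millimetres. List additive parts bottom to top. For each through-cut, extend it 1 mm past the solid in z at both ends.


difference() {
  translate([180, 180, 0]) cylinder(h = 140, r = 180);
  translate([220, 140, -1]) cylinder(h = 142, r = 60);
}


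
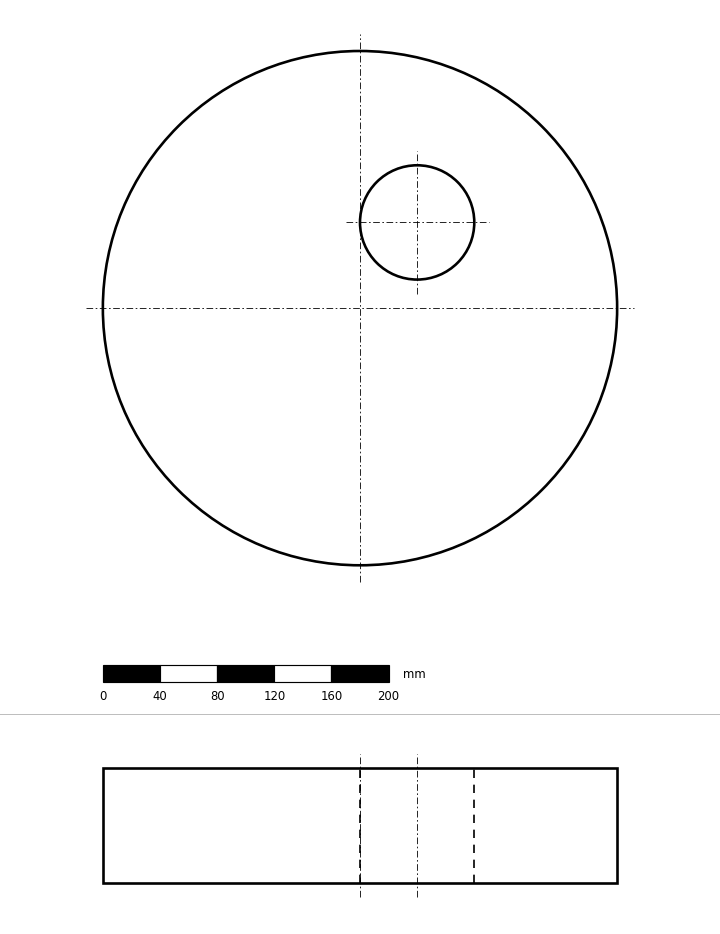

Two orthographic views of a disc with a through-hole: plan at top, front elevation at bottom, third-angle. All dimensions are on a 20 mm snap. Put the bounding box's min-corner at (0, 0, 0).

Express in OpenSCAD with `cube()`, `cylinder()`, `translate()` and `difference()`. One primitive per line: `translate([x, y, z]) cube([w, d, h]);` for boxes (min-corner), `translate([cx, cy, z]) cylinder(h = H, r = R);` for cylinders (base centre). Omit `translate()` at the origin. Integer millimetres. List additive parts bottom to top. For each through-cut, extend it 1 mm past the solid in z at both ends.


difference() {
  translate([180, 180, 0]) cylinder(h = 80, r = 180);
  translate([220, 240, -1]) cylinder(h = 82, r = 40);
}
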